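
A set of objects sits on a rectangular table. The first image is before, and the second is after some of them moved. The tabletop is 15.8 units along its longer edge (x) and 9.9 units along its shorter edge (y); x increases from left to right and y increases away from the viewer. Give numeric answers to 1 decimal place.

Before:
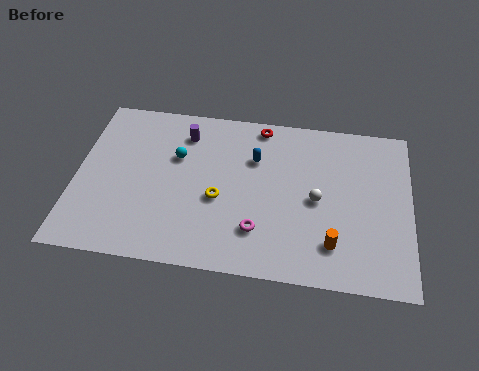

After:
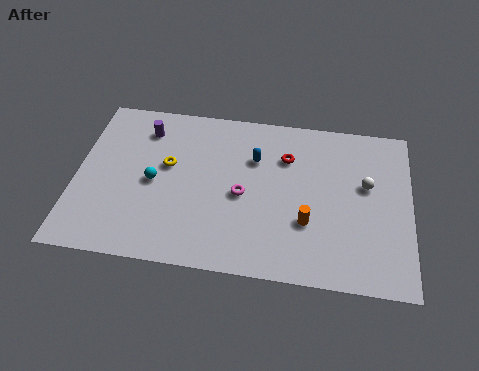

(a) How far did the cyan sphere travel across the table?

2.0

The cyan sphere moved from about (4.7, 6.4) to (3.7, 4.7), a distance of √(1.0² + 1.7²) ≈ 2.0.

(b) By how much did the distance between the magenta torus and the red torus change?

-3.1

The distance was about 6.4 in the first image and 3.3 in the second, so they moved 3.1 units closer together.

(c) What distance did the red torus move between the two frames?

2.2

The red torus was near (8.6, 8.9) before and (9.9, 7.1) after, so it travelled √(1.3² + 1.8²) ≈ 2.2 units.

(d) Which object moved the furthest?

the yellow torus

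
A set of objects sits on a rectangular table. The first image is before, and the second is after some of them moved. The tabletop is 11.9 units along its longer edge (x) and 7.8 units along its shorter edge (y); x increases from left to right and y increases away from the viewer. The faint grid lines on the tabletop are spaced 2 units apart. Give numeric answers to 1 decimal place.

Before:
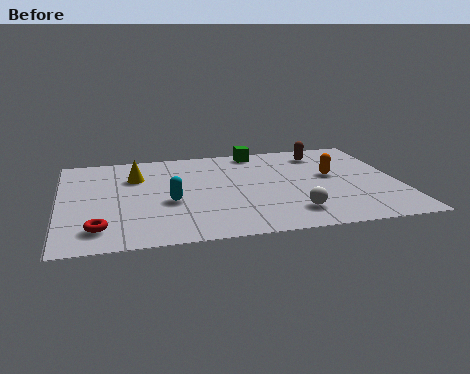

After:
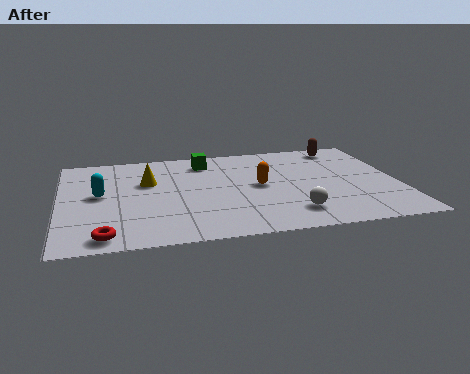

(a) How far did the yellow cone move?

0.6

From (2.7, 5.5) to (3.1, 5.0), the yellow cone covered √(0.4² + 0.5²) ≈ 0.6 units.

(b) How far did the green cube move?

2.0

From (7.1, 7.0) to (5.2, 6.4), the green cube covered √(1.9² + 0.6²) ≈ 2.0 units.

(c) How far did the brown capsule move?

0.9

The brown capsule moved from about (9.4, 6.4) to (10.2, 6.8), a distance of √(0.8² + 0.4²) ≈ 0.9.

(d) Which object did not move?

the white sphere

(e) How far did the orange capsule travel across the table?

2.6

From (9.6, 4.4) to (7.0, 4.0), the orange capsule covered √(2.6² + 0.4²) ≈ 2.6 units.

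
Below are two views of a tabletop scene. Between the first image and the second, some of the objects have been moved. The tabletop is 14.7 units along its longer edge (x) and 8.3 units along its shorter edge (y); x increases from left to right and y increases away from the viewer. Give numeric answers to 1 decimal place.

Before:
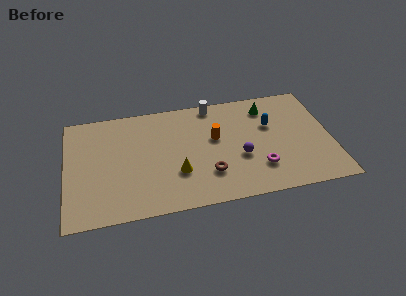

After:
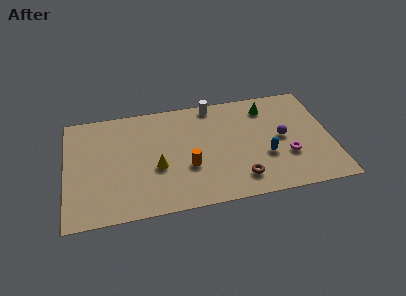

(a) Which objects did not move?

the green cone and the white cylinder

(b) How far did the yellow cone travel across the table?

1.3

From (6.1, 2.7) to (5.0, 3.3), the yellow cone covered √(1.1² + 0.6²) ≈ 1.3 units.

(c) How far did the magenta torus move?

1.7

The magenta torus was near (10.6, 2.2) before and (12.2, 2.8) after, so it travelled √(1.6² + 0.6²) ≈ 1.7 units.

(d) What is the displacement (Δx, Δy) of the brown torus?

(1.7, -0.7)

The brown torus was at about (7.8, 2.3) and moved to about (9.5, 1.6).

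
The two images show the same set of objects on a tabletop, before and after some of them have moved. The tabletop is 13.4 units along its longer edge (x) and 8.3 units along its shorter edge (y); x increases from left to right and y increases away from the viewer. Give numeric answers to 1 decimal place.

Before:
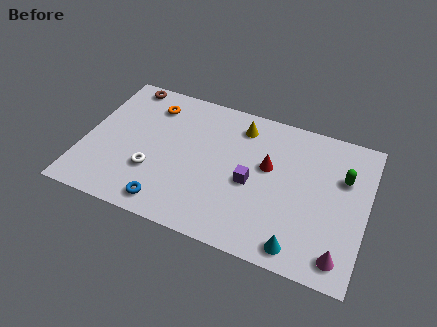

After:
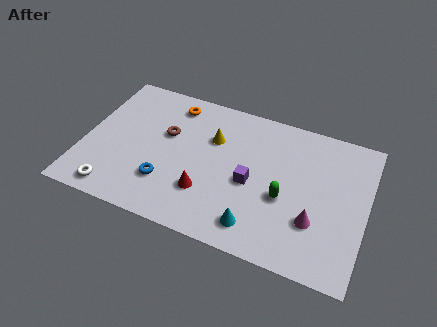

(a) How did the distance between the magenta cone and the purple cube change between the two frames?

-1.8

Before: roughly 5.1 units apart; after: 3.3. That's 1.8 units closer together.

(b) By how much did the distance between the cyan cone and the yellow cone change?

-1.8

The distance was about 6.7 in the first image and 4.9 in the second, so they moved 1.8 units closer together.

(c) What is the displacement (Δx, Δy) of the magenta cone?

(-1.3, 1.4)

The magenta cone was at about (12.4, 1.2) and moved to about (11.1, 2.6).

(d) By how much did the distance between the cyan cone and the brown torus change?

-5.1

They were about 11.1 units apart before and 6.0 after — 5.1 units closer together.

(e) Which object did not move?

the purple cube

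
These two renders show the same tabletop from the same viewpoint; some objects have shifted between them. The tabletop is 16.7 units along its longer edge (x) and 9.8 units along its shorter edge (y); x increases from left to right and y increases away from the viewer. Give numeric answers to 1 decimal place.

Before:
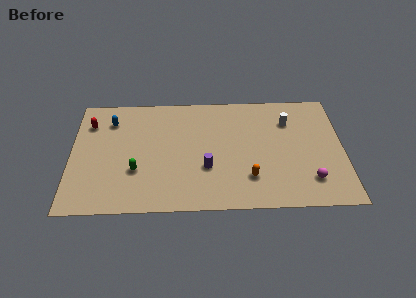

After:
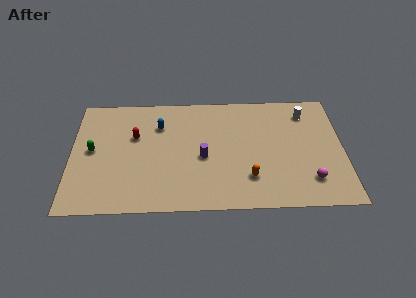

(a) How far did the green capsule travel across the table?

3.2

The green capsule moved from about (4.0, 3.3) to (1.3, 5.1), a distance of √(2.7² + 1.8²) ≈ 3.2.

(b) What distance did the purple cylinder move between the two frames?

0.9

The purple cylinder was near (8.3, 3.4) before and (8.1, 4.3) after, so it travelled √(0.2² + 0.9²) ≈ 0.9 units.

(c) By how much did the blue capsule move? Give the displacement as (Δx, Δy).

(3.0, -0.5)

From the two frames, the blue capsule sits at roughly (2.4, 7.6) before and (5.4, 7.1) after.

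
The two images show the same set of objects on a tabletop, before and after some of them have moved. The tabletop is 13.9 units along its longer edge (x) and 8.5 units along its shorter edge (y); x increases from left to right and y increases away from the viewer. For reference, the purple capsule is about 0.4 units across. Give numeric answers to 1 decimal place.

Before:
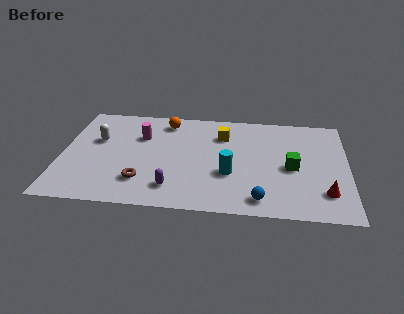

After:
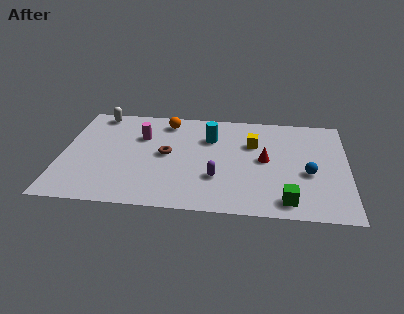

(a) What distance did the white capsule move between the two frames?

2.3

From (1.7, 5.3) to (1.6, 7.6), the white capsule covered √(0.1² + 2.3²) ≈ 2.3 units.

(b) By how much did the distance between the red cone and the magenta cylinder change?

-3.5

The distance was about 9.8 in the first image and 6.3 in the second, so they moved 3.5 units closer together.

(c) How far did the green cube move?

2.7

From (11.2, 3.9) to (11.0, 1.2), the green cube covered √(0.2² + 2.7²) ≈ 2.7 units.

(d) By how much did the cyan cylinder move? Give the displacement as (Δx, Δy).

(-1.0, 2.9)

From the two frames, the cyan cylinder sits at roughly (8.2, 3.1) before and (7.2, 6.0) after.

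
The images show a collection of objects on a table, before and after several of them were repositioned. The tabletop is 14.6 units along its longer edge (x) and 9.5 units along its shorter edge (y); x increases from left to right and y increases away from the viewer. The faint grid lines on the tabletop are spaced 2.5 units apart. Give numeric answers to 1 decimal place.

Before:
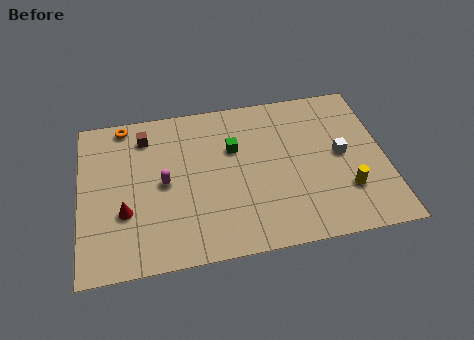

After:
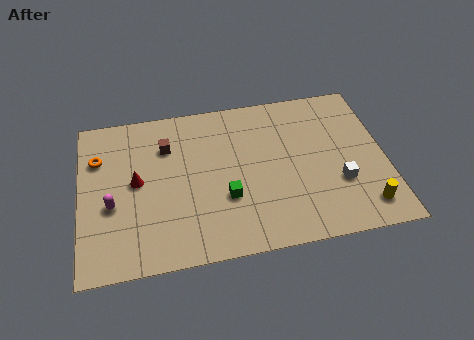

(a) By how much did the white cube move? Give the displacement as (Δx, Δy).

(-0.2, -1.7)

The white cube started near (12.5, 4.9) and ended near (12.3, 3.2).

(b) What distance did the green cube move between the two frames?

2.9

The green cube moved from about (7.4, 6.2) to (6.9, 3.3), a distance of √(0.5² + 2.9²) ≈ 2.9.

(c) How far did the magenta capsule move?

2.7

The magenta capsule was near (4.0, 4.7) before and (1.5, 3.8) after, so it travelled √(2.5² + 0.9²) ≈ 2.7 units.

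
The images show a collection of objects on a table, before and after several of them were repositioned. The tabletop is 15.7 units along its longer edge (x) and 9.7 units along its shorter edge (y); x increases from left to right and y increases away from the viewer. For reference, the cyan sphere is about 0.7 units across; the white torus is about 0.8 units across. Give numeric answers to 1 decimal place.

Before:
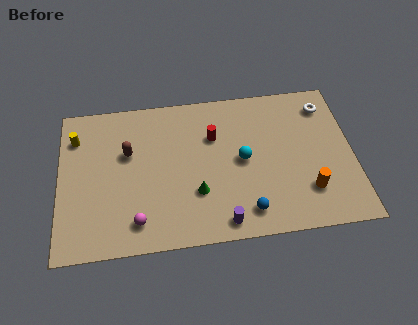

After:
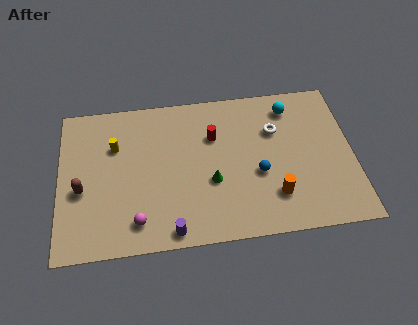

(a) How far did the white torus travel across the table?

3.1

From (14.4, 7.9) to (11.6, 6.6), the white torus covered √(2.8² + 1.3²) ≈ 3.1 units.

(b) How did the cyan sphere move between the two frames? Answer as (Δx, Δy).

(2.7, 3.1)

The cyan sphere started near (9.8, 4.9) and ended near (12.5, 8.0).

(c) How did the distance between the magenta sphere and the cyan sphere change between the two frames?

+4.0

They were about 6.5 units apart before and 10.5 after — 4.0 units further apart.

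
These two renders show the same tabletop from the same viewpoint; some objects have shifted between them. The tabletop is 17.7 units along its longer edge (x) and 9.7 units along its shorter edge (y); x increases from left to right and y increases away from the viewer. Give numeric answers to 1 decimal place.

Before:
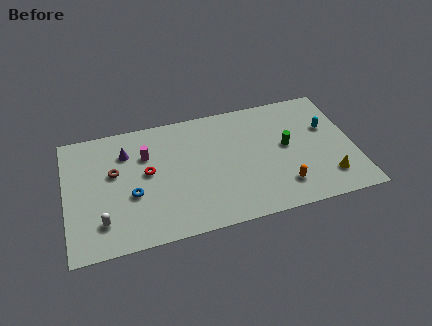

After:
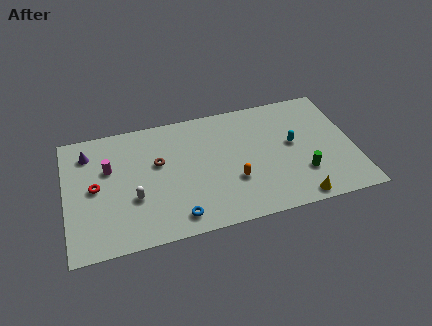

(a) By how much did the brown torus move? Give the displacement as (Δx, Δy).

(2.7, 0.1)

The brown torus was at about (3.0, 5.8) and moved to about (5.7, 5.9).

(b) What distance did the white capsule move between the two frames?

2.4

The white capsule was near (2.1, 2.2) before and (4.1, 3.5) after, so it travelled √(2.0² + 1.3²) ≈ 2.4 units.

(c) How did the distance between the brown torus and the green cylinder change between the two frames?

-1.4

The distance was about 10.6 in the first image and 9.2 in the second, so they moved 1.4 units closer together.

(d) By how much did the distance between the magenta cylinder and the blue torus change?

+3.1

They were about 3.1 units apart before and 6.2 after — 3.1 units further apart.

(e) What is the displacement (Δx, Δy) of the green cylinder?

(0.8, -2.4)

From the two frames, the green cylinder sits at roughly (13.6, 5.2) before and (14.4, 2.8) after.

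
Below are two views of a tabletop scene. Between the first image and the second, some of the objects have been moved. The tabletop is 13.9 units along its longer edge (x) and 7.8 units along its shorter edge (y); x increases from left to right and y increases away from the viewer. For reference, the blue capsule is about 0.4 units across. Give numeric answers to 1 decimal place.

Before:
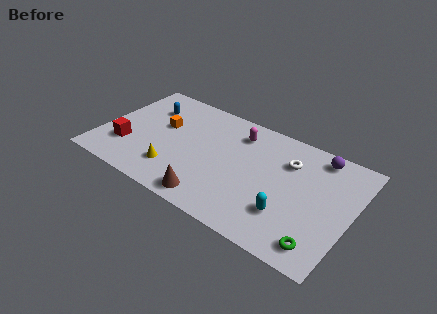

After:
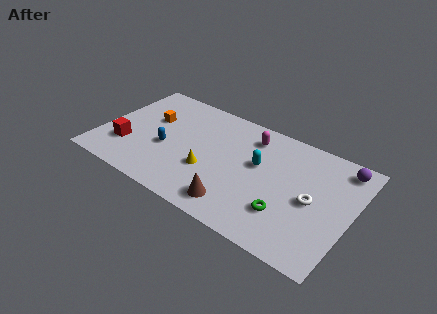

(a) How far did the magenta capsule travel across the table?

0.7

The magenta capsule moved from about (7.3, 6.2) to (8.0, 6.3), a distance of √(0.7² + 0.1²) ≈ 0.7.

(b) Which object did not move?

the red cube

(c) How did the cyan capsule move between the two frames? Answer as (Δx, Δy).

(-2.0, 2.4)

From the two frames, the cyan capsule sits at roughly (10.7, 2.2) before and (8.7, 4.6) after.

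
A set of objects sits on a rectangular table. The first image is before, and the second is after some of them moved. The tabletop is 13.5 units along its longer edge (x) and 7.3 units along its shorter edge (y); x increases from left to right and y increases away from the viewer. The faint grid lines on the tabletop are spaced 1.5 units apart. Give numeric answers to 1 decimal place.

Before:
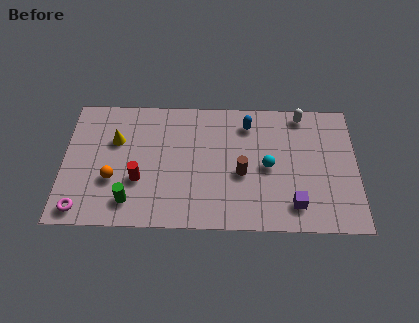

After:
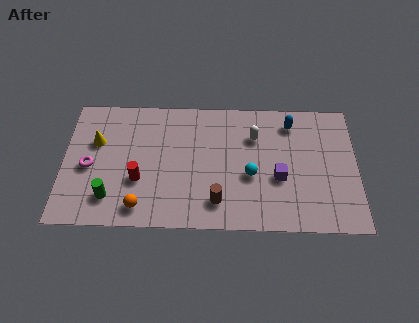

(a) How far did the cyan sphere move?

0.9

From (9.4, 3.5) to (8.6, 3.0), the cyan sphere covered √(0.8² + 0.5²) ≈ 0.9 units.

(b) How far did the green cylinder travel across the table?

0.9

The green cylinder moved from about (3.1, 1.4) to (2.2, 1.6), a distance of √(0.9² + 0.2²) ≈ 0.9.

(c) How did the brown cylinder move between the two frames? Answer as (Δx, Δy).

(-1.1, -1.6)

From the two frames, the brown cylinder sits at roughly (8.2, 3.1) before and (7.1, 1.5) after.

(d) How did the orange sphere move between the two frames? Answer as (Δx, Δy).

(1.3, -1.5)

The orange sphere started near (2.3, 2.6) and ended near (3.6, 1.1).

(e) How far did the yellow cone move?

0.9

From (2.4, 4.8) to (1.5, 4.7), the yellow cone covered √(0.9² + 0.1²) ≈ 0.9 units.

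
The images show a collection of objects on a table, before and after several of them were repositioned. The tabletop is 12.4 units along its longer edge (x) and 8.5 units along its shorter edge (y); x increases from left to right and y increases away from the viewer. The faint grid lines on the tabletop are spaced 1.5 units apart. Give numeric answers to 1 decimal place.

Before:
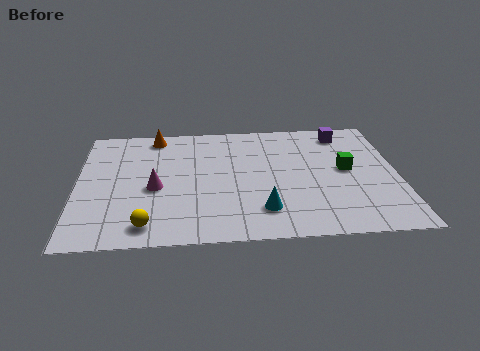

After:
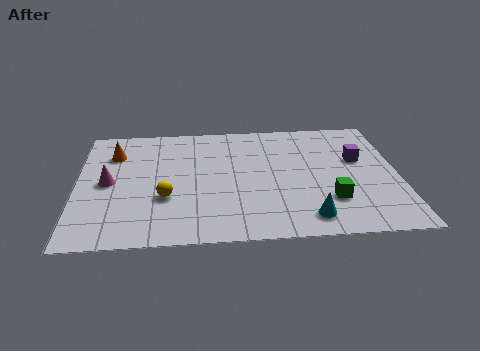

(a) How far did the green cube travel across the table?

2.2

From (10.4, 4.5) to (9.7, 2.4), the green cube covered √(0.7² + 2.1²) ≈ 2.2 units.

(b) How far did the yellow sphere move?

1.9

From (2.7, 1.2) to (3.4, 3.0), the yellow sphere covered √(0.7² + 1.8²) ≈ 1.9 units.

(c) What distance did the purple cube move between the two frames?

2.1

The purple cube moved from about (10.4, 7.2) to (10.9, 5.2), a distance of √(0.5² + 2.0²) ≈ 2.1.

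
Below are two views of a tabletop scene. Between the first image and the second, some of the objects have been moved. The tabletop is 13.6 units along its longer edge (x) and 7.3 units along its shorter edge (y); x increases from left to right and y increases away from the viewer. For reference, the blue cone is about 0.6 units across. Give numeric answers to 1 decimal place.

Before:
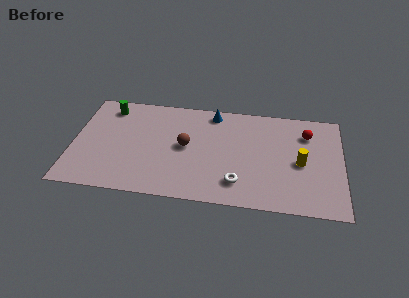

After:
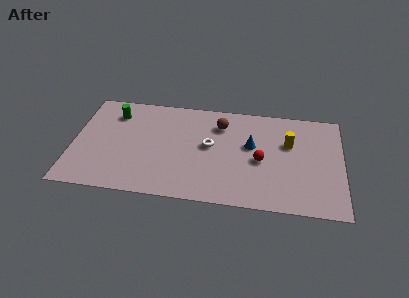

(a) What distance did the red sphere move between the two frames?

3.2

From (11.8, 5.5) to (9.5, 3.3), the red sphere covered √(2.3² + 2.2²) ≈ 3.2 units.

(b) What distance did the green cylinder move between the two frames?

0.5

From (1.7, 6.1) to (2.0, 5.7), the green cylinder covered √(0.3² + 0.4²) ≈ 0.5 units.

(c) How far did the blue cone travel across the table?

2.9

The blue cone moved from about (7.0, 6.4) to (9.0, 4.3), a distance of √(2.0² + 2.1²) ≈ 2.9.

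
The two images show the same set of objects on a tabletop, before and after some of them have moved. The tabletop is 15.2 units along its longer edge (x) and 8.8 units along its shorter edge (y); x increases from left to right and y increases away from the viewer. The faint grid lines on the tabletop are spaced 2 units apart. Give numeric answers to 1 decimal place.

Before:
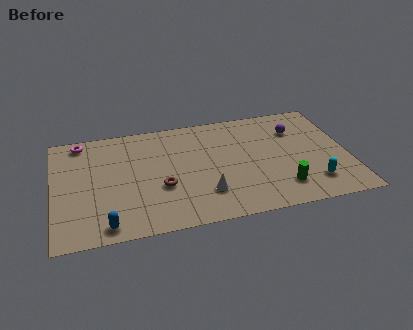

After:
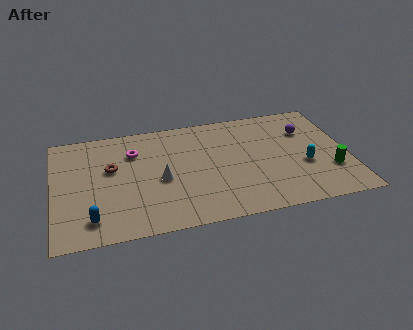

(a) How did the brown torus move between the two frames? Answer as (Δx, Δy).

(-2.5, 2.0)

The brown torus started near (5.5, 3.3) and ended near (3.0, 5.3).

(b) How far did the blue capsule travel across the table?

0.9

From (2.6, 1.0) to (1.9, 1.6), the blue capsule covered √(0.7² + 0.6²) ≈ 0.9 units.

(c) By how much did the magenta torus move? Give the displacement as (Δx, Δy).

(2.7, -1.4)

From the two frames, the magenta torus sits at roughly (1.5, 7.8) before and (4.2, 6.4) after.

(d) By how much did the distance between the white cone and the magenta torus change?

-5.5

Before: roughly 8.3 units apart; after: 2.8. That's 5.5 units closer together.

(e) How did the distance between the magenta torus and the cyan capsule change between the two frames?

-3.9

They were about 13.1 units apart before and 9.2 after — 3.9 units closer together.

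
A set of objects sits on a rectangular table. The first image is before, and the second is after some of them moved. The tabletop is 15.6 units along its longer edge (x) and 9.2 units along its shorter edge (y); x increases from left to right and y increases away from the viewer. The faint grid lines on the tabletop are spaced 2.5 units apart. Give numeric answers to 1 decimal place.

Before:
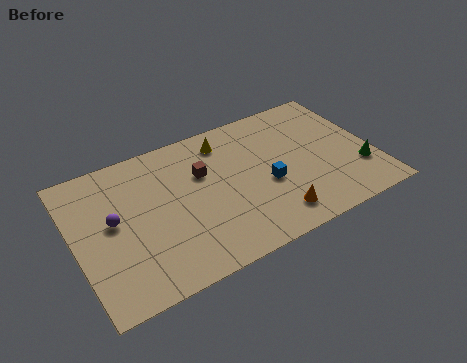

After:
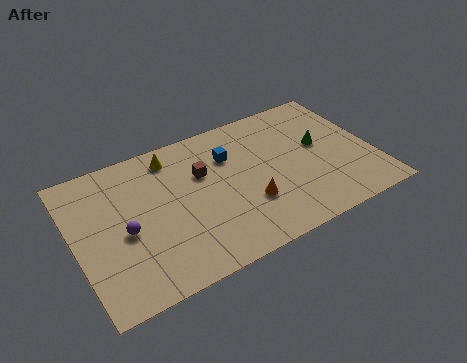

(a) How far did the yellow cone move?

2.8

The yellow cone was near (8.2, 7.6) before and (5.4, 7.8) after, so it travelled √(2.8² + 0.2²) ≈ 2.8 units.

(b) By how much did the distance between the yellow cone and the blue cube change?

-1.0

Before: roughly 4.2 units apart; after: 3.2. That's 1.0 units closer together.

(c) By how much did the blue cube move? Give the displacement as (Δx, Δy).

(-1.6, 2.7)

The blue cube was at about (9.9, 3.8) and moved to about (8.3, 6.5).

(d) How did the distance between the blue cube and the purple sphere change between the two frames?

-1.7

They were about 8.0 units apart before and 6.3 after — 1.7 units closer together.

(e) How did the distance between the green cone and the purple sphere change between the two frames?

-2.3

Before: roughly 12.9 units apart; after: 10.6. That's 2.3 units closer together.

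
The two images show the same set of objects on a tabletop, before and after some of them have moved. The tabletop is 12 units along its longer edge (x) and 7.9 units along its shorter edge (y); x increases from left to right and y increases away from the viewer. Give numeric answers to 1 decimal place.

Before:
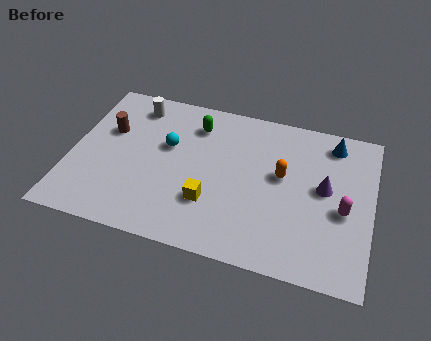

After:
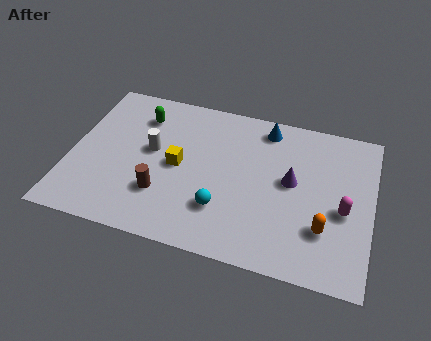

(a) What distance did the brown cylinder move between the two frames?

3.6

The brown cylinder moved from about (1.4, 5.0) to (3.8, 2.3), a distance of √(2.4² + 2.7²) ≈ 3.6.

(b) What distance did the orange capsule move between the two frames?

2.8

From (8.4, 4.5) to (10.2, 2.3), the orange capsule covered √(1.8² + 2.2²) ≈ 2.8 units.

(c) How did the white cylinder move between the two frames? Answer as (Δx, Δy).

(0.9, -2.2)

From the two frames, the white cylinder sits at roughly (2.3, 6.6) before and (3.2, 4.4) after.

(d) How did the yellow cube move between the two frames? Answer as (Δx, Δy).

(-1.4, 1.5)

From the two frames, the yellow cube sits at roughly (5.7, 2.4) before and (4.3, 3.9) after.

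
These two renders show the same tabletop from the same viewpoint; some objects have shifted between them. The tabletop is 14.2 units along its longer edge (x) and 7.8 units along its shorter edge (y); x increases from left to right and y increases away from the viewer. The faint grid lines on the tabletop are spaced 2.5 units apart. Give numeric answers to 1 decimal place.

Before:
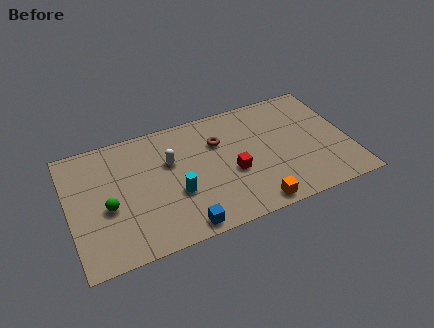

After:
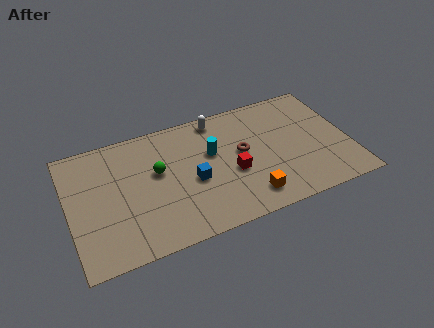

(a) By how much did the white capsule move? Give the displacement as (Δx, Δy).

(2.6, 1.9)

The white capsule started near (5.2, 5.0) and ended near (7.8, 6.9).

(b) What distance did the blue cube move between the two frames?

2.7

The blue cube moved from about (5.4, 0.8) to (6.2, 3.4), a distance of √(0.8² + 2.6²) ≈ 2.7.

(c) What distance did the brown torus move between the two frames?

1.6

From (7.7, 5.4) to (8.8, 4.3), the brown torus covered √(1.1² + 1.1²) ≈ 1.6 units.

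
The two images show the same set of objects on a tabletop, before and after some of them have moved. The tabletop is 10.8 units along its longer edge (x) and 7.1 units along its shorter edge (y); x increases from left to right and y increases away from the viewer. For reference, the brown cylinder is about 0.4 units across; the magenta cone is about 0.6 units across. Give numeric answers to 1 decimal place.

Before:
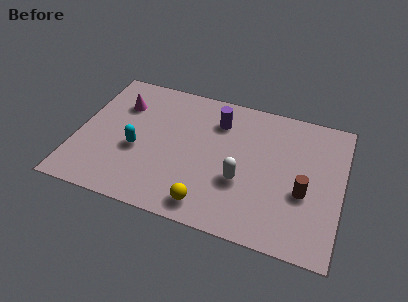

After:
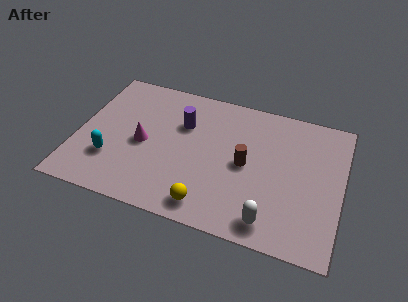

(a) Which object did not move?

the yellow sphere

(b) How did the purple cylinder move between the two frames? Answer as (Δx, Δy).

(-1.4, -0.6)

The purple cylinder was at about (5.6, 5.4) and moved to about (4.2, 4.8).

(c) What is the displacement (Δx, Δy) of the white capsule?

(1.3, -1.6)

From the two frames, the white capsule sits at roughly (6.8, 2.6) before and (8.1, 1.0) after.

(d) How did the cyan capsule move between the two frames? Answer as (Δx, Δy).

(-1.0, -0.8)

From the two frames, the cyan capsule sits at roughly (2.5, 2.9) before and (1.5, 2.1) after.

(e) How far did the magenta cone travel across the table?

2.1

From (1.6, 5.1) to (2.7, 3.3), the magenta cone covered √(1.1² + 1.8²) ≈ 2.1 units.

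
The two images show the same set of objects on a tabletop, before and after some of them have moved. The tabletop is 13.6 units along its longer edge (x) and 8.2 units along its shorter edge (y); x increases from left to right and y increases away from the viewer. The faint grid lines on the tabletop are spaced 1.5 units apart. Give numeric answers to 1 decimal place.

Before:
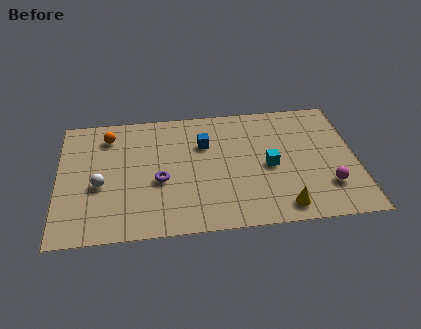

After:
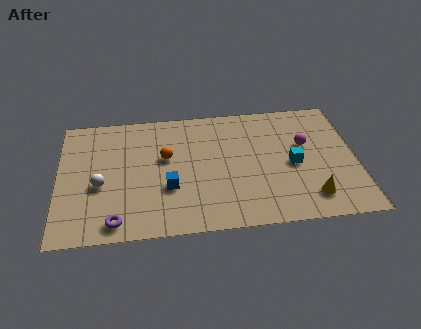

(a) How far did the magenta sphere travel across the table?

2.9

The magenta sphere was near (12.2, 2.2) before and (11.3, 5.0) after, so it travelled √(0.9² + 2.8²) ≈ 2.9 units.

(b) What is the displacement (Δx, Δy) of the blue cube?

(-1.7, -2.7)

From the two frames, the blue cube sits at roughly (6.7, 5.6) before and (5.0, 2.9) after.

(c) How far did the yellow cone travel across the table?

1.4

From (10.1, 1.1) to (11.4, 1.6), the yellow cone covered √(1.3² + 0.5²) ≈ 1.4 units.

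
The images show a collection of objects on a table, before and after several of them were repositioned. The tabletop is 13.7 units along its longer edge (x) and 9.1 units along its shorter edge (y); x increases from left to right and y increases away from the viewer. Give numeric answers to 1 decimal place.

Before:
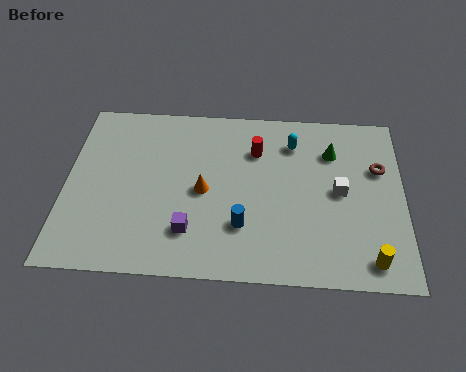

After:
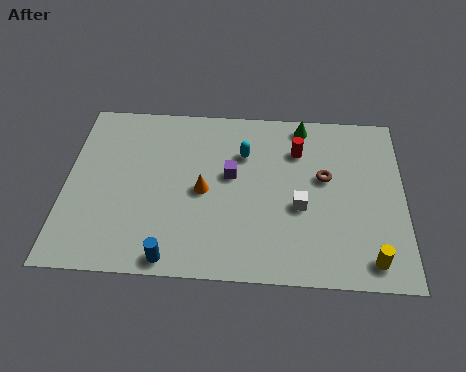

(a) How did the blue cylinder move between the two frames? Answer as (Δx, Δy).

(-2.8, -1.8)

The blue cylinder was at about (7.2, 2.6) and moved to about (4.4, 0.8).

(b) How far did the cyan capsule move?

2.1

The cyan capsule was near (9.2, 7.1) before and (7.2, 6.4) after, so it travelled √(2.0² + 0.7²) ≈ 2.1 units.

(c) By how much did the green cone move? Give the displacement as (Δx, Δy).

(-1.2, 1.4)

From the two frames, the green cone sits at roughly (10.8, 6.7) before and (9.6, 8.1) after.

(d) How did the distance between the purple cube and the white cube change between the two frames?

-3.3

The distance was about 6.5 in the first image and 3.2 in the second, so they moved 3.3 units closer together.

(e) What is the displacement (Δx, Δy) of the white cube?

(-1.6, -0.9)

The white cube was at about (11.1, 4.6) and moved to about (9.5, 3.7).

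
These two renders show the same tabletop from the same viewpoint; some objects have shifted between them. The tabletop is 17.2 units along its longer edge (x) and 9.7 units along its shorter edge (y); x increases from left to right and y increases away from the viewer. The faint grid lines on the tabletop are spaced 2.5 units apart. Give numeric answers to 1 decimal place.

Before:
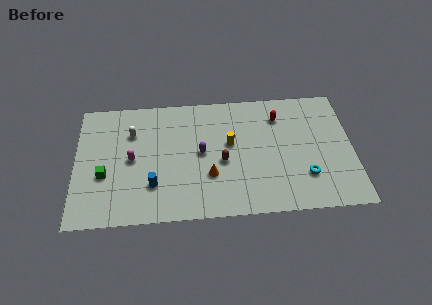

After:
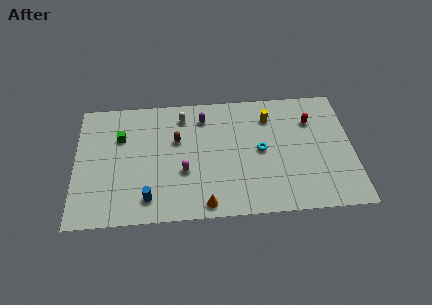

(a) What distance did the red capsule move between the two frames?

2.1

The red capsule was near (12.7, 7.5) before and (14.7, 7.0) after, so it travelled √(2.0² + 0.5²) ≈ 2.1 units.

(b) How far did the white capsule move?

3.4

The white capsule was near (3.5, 6.9) before and (6.7, 8.0) after, so it travelled √(3.2² + 1.1²) ≈ 3.4 units.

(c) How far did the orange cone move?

2.2

The orange cone was near (8.3, 3.2) before and (8.0, 1.0) after, so it travelled √(0.3² + 2.2²) ≈ 2.2 units.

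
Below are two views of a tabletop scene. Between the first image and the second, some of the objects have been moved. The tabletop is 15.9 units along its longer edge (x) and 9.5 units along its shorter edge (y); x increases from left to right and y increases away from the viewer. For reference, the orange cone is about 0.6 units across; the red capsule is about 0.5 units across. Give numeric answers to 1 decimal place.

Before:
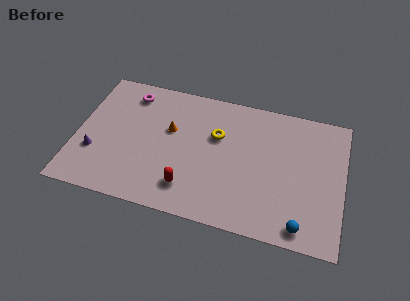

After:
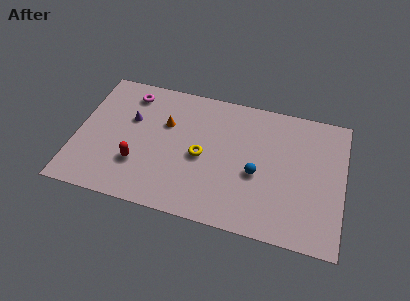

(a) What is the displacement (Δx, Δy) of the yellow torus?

(-0.8, -1.7)

The yellow torus started near (8.3, 6.1) and ended near (7.5, 4.4).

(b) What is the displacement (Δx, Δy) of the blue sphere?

(-2.8, 2.9)

The blue sphere was at about (13.6, 1.1) and moved to about (10.8, 4.0).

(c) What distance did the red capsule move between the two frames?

3.2

The red capsule moved from about (6.9, 2.0) to (3.8, 2.9), a distance of √(3.1² + 0.9²) ≈ 3.2.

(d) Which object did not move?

the magenta torus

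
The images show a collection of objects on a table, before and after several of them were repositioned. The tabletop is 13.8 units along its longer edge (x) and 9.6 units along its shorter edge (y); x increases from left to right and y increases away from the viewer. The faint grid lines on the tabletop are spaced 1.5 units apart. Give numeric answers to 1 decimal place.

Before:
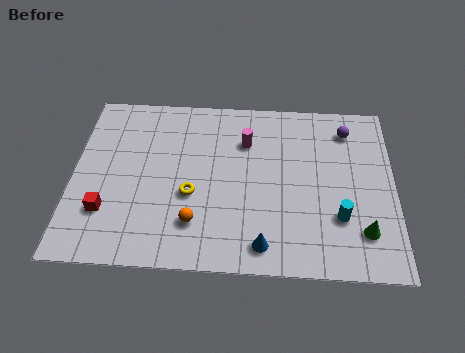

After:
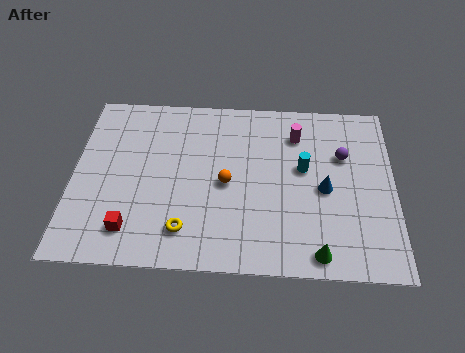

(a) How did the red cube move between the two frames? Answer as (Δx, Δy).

(1.1, -0.9)

The red cube started near (1.5, 2.7) and ended near (2.6, 1.8).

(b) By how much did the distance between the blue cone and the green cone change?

-0.9

They were about 4.3 units apart before and 3.4 after — 0.9 units closer together.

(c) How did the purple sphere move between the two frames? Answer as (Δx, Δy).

(-0.2, -1.5)

The purple sphere started near (11.8, 7.8) and ended near (11.6, 6.3).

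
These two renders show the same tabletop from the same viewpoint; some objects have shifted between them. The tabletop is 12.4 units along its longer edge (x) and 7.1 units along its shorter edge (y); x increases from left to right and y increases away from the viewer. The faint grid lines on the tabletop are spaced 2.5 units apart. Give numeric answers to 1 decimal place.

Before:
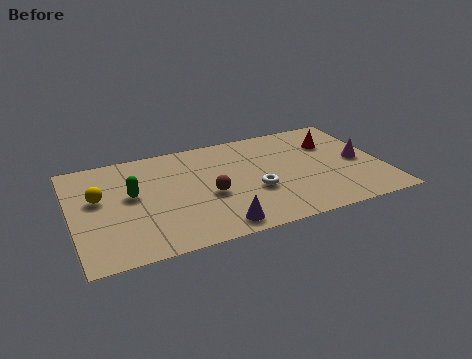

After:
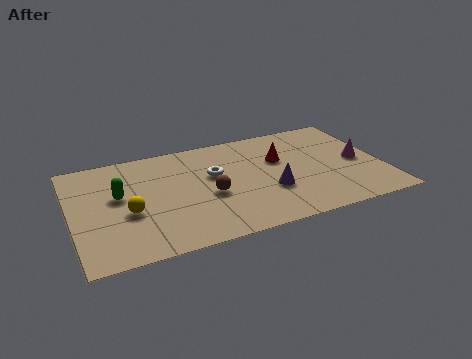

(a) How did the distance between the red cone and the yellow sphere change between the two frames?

-3.1

Before: roughly 9.5 units apart; after: 6.4. That's 3.1 units closer together.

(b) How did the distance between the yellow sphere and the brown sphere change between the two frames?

-1.3

Before: roughly 4.5 units apart; after: 3.2. That's 1.3 units closer together.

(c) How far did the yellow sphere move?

1.7

The yellow sphere was near (1.1, 4.2) before and (2.2, 2.9) after, so it travelled √(1.1² + 1.3²) ≈ 1.7 units.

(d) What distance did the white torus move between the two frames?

2.2

From (7.2, 2.7) to (5.7, 4.3), the white torus covered √(1.5² + 1.6²) ≈ 2.2 units.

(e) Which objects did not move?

the brown sphere and the magenta cone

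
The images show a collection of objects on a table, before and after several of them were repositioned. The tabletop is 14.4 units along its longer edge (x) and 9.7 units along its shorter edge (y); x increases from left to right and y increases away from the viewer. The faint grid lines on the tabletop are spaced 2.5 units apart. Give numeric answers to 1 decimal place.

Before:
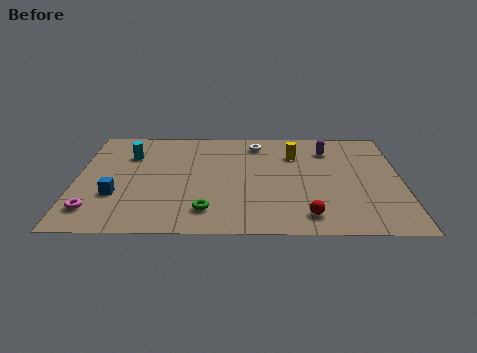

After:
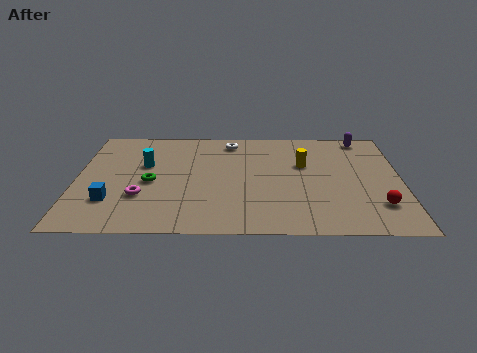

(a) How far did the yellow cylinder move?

1.0

From (9.7, 7.0) to (10.1, 6.1), the yellow cylinder covered √(0.4² + 0.9²) ≈ 1.0 units.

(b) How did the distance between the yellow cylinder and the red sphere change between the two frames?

-0.6

The distance was about 5.5 in the first image and 4.9 in the second, so they moved 0.6 units closer together.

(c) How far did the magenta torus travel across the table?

2.3

From (0.9, 1.9) to (2.9, 3.1), the magenta torus covered √(2.0² + 1.2²) ≈ 2.3 units.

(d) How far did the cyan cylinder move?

1.1

The cyan cylinder was near (2.3, 6.9) before and (3.0, 6.0) after, so it travelled √(0.7² + 0.9²) ≈ 1.1 units.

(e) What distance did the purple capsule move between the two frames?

2.0

The purple capsule was near (11.2, 7.5) before and (12.8, 8.7) after, so it travelled √(1.6² + 1.2²) ≈ 2.0 units.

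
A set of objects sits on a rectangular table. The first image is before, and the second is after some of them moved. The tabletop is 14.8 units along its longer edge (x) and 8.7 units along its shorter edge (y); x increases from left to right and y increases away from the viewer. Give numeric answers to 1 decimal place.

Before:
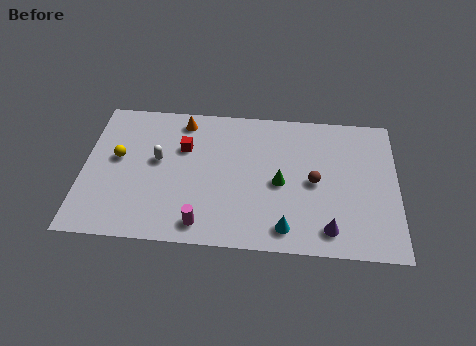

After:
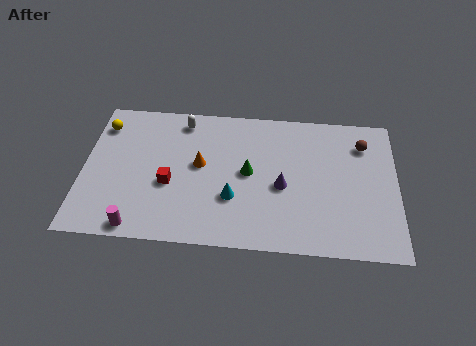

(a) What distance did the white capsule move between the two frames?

2.8

From (3.5, 4.9) to (4.6, 7.5), the white capsule covered √(1.1² + 2.6²) ≈ 2.8 units.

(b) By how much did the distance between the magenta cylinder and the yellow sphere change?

+0.9

Before: roughly 5.5 units apart; after: 6.4. That's 0.9 units further apart.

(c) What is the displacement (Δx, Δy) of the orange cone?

(0.9, -2.7)

From the two frames, the orange cone sits at roughly (4.6, 7.5) before and (5.5, 4.8) after.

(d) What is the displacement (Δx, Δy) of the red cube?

(-0.6, -2.3)

From the two frames, the red cube sits at roughly (4.7, 5.8) before and (4.1, 3.5) after.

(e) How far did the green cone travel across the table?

1.6

The green cone was near (9.3, 4.0) before and (7.8, 4.5) after, so it travelled √(1.5² + 0.5²) ≈ 1.6 units.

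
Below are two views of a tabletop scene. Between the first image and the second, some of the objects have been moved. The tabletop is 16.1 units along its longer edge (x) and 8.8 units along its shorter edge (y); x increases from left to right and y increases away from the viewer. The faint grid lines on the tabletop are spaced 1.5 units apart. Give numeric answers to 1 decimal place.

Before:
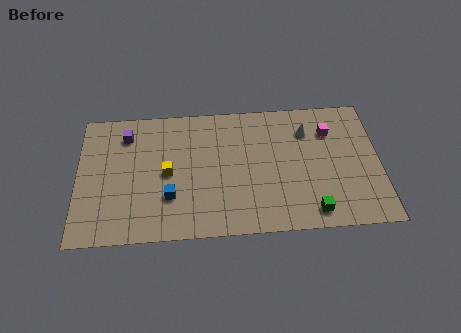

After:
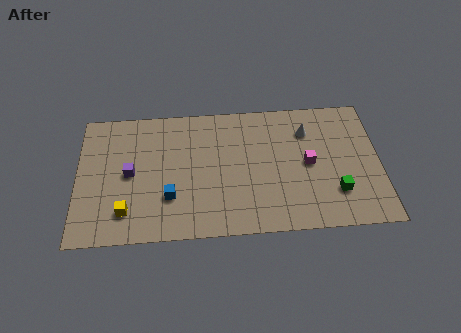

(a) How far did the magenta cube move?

2.4

From (13.5, 6.5) to (12.3, 4.4), the magenta cube covered √(1.2² + 2.1²) ≈ 2.4 units.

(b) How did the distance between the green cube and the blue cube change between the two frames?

+1.2

The distance was about 7.6 in the first image and 8.8 in the second, so they moved 1.2 units further apart.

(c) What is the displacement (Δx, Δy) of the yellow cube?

(-2.2, -2.4)

From the two frames, the yellow cube sits at roughly (4.8, 4.3) before and (2.6, 1.9) after.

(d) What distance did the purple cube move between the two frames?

2.6

The purple cube moved from about (2.6, 7.0) to (2.8, 4.4), a distance of √(0.2² + 2.6²) ≈ 2.6.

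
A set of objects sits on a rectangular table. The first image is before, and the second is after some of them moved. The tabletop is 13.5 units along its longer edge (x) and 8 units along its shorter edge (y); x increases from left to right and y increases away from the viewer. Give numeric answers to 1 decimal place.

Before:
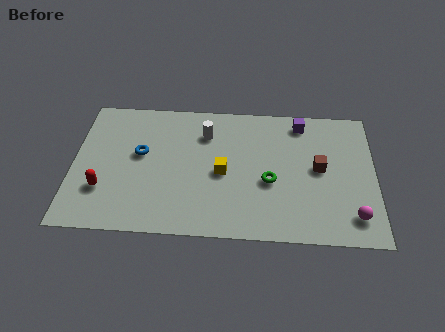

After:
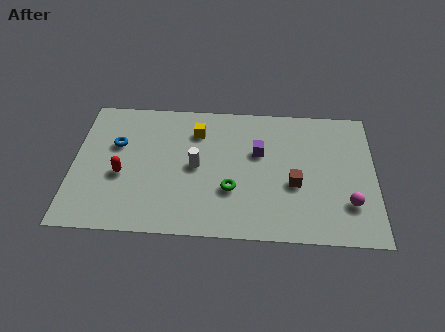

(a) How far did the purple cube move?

2.7

The purple cube moved from about (10.2, 6.9) to (8.3, 5.0), a distance of √(1.9² + 1.9²) ≈ 2.7.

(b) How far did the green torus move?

1.8

From (8.8, 3.3) to (7.1, 2.7), the green torus covered √(1.7² + 0.6²) ≈ 1.8 units.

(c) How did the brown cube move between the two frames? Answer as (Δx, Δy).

(-1.1, -1.0)

The brown cube was at about (11.0, 4.2) and moved to about (9.9, 3.2).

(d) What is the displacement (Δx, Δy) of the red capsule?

(0.8, 0.9)

From the two frames, the red capsule sits at roughly (1.4, 2.4) before and (2.2, 3.3) after.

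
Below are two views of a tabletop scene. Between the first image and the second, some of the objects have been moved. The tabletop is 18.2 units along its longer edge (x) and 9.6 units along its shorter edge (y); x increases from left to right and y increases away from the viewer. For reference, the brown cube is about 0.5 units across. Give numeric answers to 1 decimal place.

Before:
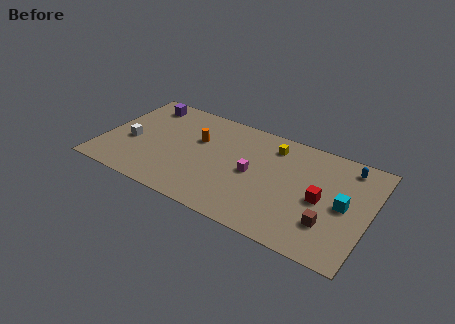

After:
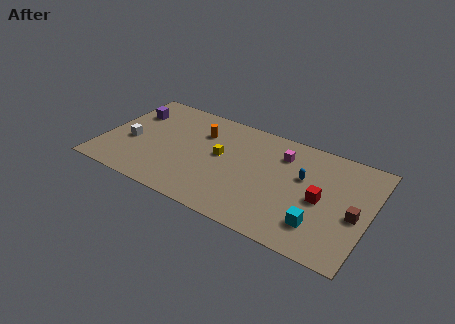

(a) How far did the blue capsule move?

3.6

The blue capsule was near (16.4, 8.2) before and (13.6, 5.9) after, so it travelled √(2.8² + 2.3²) ≈ 3.6 units.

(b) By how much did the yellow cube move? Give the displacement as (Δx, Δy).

(-3.3, -2.5)

The yellow cube started near (11.3, 7.8) and ended near (8.0, 5.3).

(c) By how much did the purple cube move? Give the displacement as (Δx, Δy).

(-0.7, -1.2)

The purple cube was at about (2.2, 8.1) and moved to about (1.5, 6.9).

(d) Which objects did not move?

the red cube and the white cube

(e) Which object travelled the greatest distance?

the yellow cube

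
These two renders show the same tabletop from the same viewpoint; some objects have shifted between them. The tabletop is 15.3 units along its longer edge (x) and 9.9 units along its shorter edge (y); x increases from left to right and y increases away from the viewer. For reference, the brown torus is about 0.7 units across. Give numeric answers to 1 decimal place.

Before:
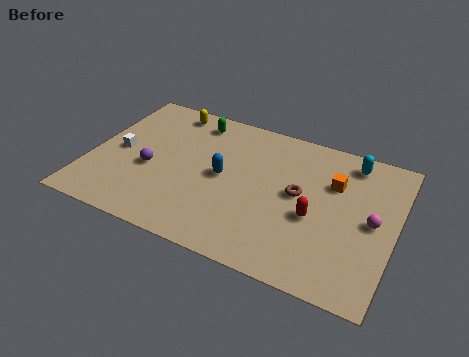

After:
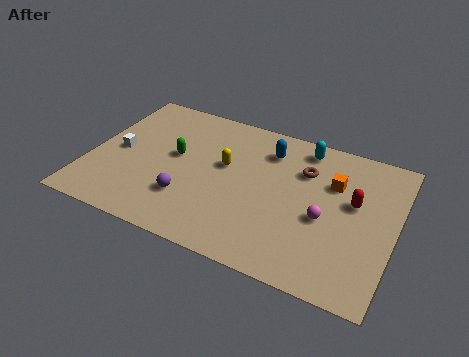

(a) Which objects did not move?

the orange cube and the white cube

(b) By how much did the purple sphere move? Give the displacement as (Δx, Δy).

(2.1, -1.3)

From the two frames, the purple sphere sits at roughly (3.1, 4.1) before and (5.2, 2.8) after.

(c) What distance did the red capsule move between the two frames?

2.5

From (11.4, 4.1) to (13.2, 5.8), the red capsule covered √(1.8² + 1.7²) ≈ 2.5 units.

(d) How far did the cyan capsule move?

2.4

The cyan capsule moved from about (12.8, 8.5) to (10.4, 8.6), a distance of √(2.4² + 0.1²) ≈ 2.4.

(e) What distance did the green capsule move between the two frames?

3.0

The green capsule moved from about (4.8, 8.4) to (4.2, 5.5), a distance of √(0.6² + 2.9²) ≈ 3.0.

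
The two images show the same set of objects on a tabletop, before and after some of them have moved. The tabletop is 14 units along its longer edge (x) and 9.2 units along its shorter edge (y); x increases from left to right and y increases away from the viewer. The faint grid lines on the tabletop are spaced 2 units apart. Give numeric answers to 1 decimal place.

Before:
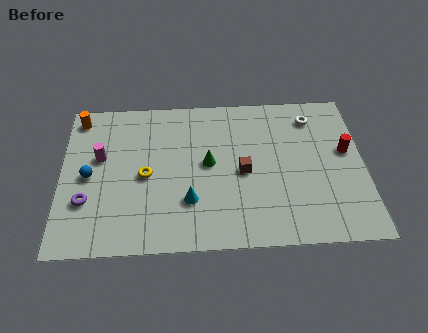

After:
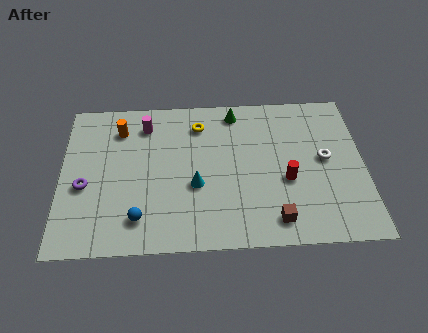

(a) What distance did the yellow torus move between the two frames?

3.9

From (3.9, 4.3) to (6.4, 7.3), the yellow torus covered √(2.5² + 3.0²) ≈ 3.9 units.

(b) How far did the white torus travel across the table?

2.6

The white torus moved from about (11.7, 7.5) to (12.2, 4.9), a distance of √(0.5² + 2.6²) ≈ 2.6.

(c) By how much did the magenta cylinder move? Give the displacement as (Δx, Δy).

(2.1, 1.9)

The magenta cylinder was at about (1.8, 5.5) and moved to about (3.9, 7.4).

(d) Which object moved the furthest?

the yellow torus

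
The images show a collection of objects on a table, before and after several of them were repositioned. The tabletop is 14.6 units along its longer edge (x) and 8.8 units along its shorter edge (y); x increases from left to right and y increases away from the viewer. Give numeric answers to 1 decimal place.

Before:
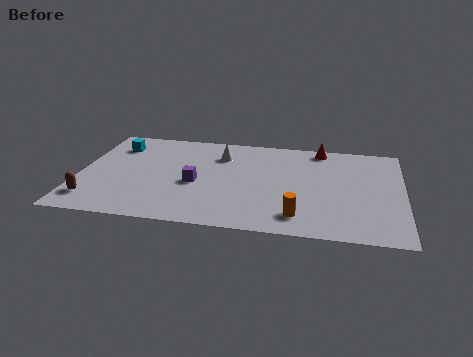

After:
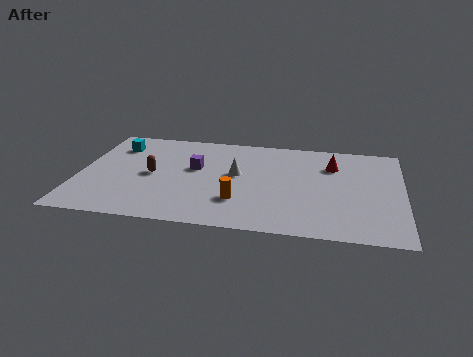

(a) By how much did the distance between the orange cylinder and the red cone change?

-0.7

The distance was about 6.4 in the first image and 5.7 in the second, so they moved 0.7 units closer together.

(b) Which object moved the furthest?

the brown capsule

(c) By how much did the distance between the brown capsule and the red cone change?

-3.4

Before: roughly 11.8 units apart; after: 8.4. That's 3.4 units closer together.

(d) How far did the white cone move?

1.9

The white cone was near (6.3, 6.6) before and (7.1, 4.9) after, so it travelled √(0.8² + 1.7²) ≈ 1.9 units.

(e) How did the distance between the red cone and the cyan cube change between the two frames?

+0.5

The distance was about 9.4 in the first image and 9.9 in the second, so they moved 0.5 units further apart.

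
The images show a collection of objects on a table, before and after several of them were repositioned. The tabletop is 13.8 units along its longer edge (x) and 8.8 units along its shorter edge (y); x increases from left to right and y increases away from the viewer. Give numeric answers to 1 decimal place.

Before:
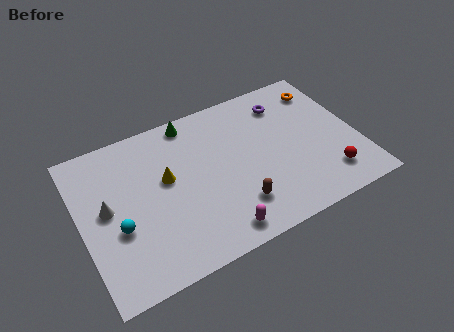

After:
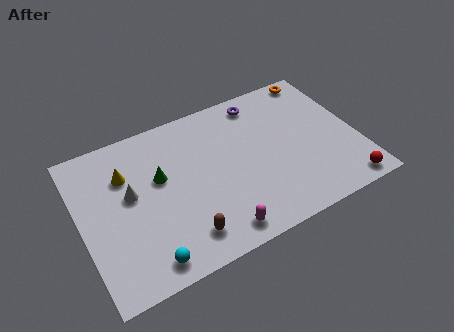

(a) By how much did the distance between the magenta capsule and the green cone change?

-2.0

They were about 6.8 units apart before and 4.8 after — 2.0 units closer together.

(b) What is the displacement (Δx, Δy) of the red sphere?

(0.7, -0.9)

The red sphere started near (12.0, 1.8) and ended near (12.7, 0.9).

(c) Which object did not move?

the magenta capsule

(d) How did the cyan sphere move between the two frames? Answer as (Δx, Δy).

(1.1, -2.3)

The cyan sphere was at about (1.7, 3.4) and moved to about (2.8, 1.1).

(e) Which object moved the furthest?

the green cone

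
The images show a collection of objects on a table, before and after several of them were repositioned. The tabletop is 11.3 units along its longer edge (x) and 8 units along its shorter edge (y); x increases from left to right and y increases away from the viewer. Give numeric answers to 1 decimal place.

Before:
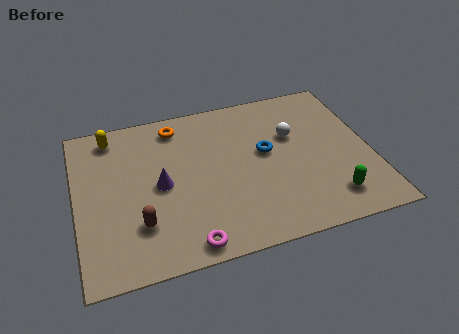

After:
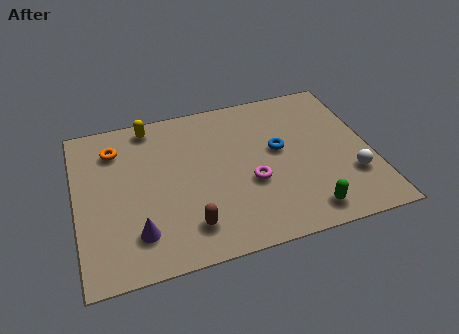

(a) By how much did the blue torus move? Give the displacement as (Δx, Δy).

(0.5, 0.0)

The blue torus was at about (7.3, 4.5) and moved to about (7.8, 4.5).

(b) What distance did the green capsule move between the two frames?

1.1

The green capsule moved from about (9.5, 1.5) to (8.5, 1.1), a distance of √(1.0² + 0.4²) ≈ 1.1.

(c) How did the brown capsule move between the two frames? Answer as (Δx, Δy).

(1.8, -0.6)

The brown capsule was at about (2.3, 2.2) and moved to about (4.1, 1.6).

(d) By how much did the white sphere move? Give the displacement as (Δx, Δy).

(2.0, -2.7)

From the two frames, the white sphere sits at roughly (8.4, 5.1) before and (10.4, 2.4) after.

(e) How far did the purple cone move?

2.3

From (3.2, 3.9) to (2.2, 1.8), the purple cone covered √(1.0² + 2.1²) ≈ 2.3 units.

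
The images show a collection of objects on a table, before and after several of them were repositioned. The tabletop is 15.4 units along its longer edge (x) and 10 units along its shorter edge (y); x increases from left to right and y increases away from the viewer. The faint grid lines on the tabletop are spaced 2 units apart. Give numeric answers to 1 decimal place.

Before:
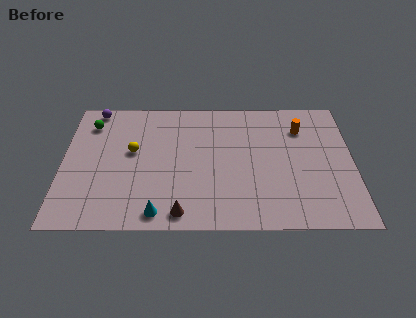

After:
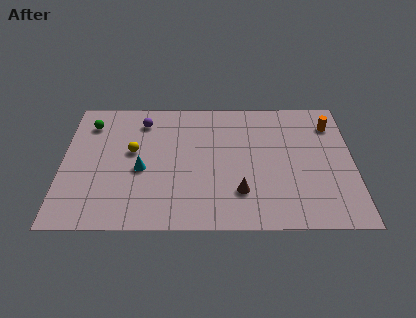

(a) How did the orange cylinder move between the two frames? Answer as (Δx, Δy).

(1.6, 0.3)

The orange cylinder was at about (12.7, 7.5) and moved to about (14.3, 7.8).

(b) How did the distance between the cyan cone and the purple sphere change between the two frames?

-4.9

The distance was about 8.7 in the first image and 3.8 in the second, so they moved 4.9 units closer together.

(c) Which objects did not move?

the yellow sphere and the green sphere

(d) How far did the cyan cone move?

3.3

The cyan cone moved from about (5.1, 1.1) to (4.2, 4.3), a distance of √(0.9² + 3.2²) ≈ 3.3.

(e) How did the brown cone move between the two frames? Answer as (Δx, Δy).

(3.1, 1.5)

The brown cone started near (6.3, 1.1) and ended near (9.4, 2.6).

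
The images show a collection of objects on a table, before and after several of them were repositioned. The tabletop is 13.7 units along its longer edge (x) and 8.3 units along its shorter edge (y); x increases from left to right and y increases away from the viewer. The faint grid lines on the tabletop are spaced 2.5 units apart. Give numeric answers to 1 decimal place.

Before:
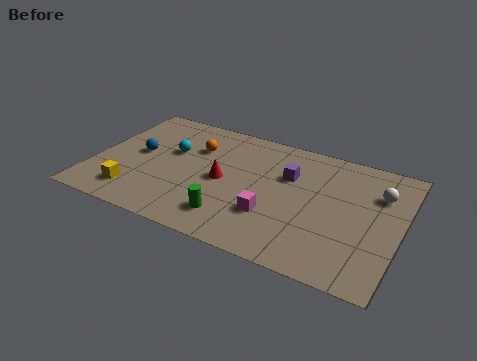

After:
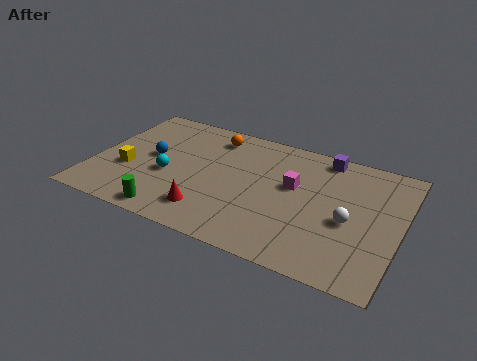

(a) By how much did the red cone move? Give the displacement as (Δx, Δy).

(-0.3, -2.3)

The red cone was at about (5.8, 4.0) and moved to about (5.5, 1.7).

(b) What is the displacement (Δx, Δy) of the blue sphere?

(0.6, 0.0)

From the two frames, the blue sphere sits at roughly (1.9, 4.4) before and (2.5, 4.4) after.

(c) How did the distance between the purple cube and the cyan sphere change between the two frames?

+2.4

Before: roughly 5.3 units apart; after: 7.7. That's 2.4 units further apart.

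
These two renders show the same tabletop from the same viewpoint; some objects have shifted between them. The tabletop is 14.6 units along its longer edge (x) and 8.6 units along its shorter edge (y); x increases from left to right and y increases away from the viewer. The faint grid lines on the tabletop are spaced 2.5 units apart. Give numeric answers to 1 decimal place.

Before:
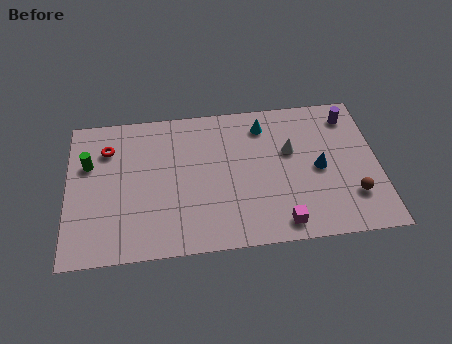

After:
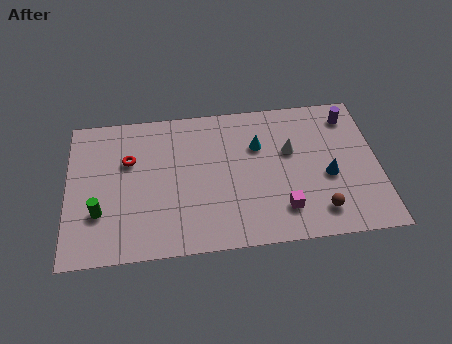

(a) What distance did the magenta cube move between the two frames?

0.8

From (9.9, 1.1) to (10.0, 1.9), the magenta cube covered √(0.1² + 0.8²) ≈ 0.8 units.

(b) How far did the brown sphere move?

1.7

From (13.3, 2.3) to (11.7, 1.6), the brown sphere covered √(1.6² + 0.7²) ≈ 1.7 units.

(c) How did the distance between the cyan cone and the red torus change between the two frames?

-1.3

Before: roughly 7.4 units apart; after: 6.1. That's 1.3 units closer together.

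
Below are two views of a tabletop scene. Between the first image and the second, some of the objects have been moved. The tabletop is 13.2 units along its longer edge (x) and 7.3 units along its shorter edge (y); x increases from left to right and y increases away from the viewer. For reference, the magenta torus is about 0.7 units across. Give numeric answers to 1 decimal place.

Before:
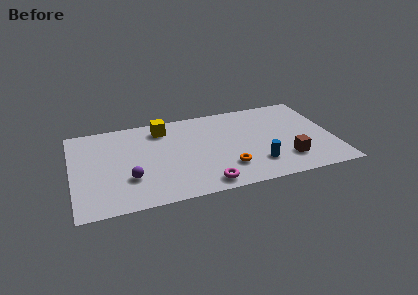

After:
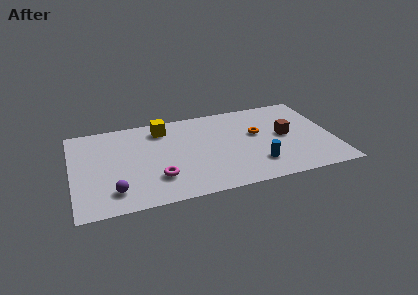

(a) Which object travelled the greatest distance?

the orange torus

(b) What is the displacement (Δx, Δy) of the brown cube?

(0.1, 2.0)

The brown cube was at about (10.7, 1.8) and moved to about (10.8, 3.8).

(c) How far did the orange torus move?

2.9

From (7.7, 1.9) to (9.4, 4.3), the orange torus covered √(1.7² + 2.4²) ≈ 2.9 units.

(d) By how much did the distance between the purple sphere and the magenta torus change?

-1.7

The distance was about 4.0 in the first image and 2.3 in the second, so they moved 1.7 units closer together.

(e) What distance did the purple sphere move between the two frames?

1.1

The purple sphere was near (2.8, 2.3) before and (2.0, 1.5) after, so it travelled √(0.8² + 0.8²) ≈ 1.1 units.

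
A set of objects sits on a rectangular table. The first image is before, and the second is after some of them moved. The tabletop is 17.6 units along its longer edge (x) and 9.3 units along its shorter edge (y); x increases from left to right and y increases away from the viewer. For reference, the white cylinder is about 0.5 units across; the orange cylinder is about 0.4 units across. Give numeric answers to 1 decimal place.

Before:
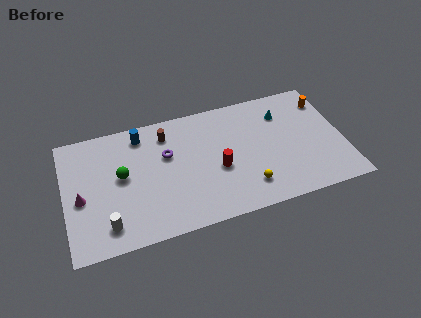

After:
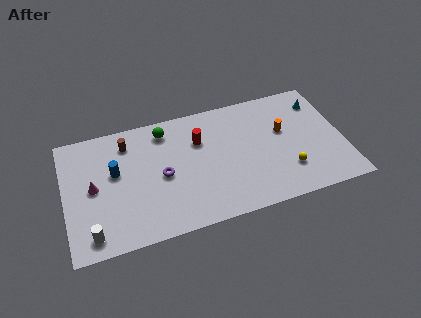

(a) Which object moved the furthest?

the green sphere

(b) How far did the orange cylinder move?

3.4

The orange cylinder moved from about (16.8, 7.3) to (13.9, 5.6), a distance of √(2.9² + 1.7²) ≈ 3.4.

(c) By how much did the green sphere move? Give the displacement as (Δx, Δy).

(2.9, 2.7)

The green sphere was at about (3.6, 5.1) and moved to about (6.5, 7.8).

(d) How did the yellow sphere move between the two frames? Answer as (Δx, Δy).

(2.6, 0.5)

The yellow sphere started near (11.3, 2.0) and ended near (13.9, 2.5).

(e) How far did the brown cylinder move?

2.5

The brown cylinder was near (6.6, 7.5) before and (4.1, 7.5) after, so it travelled √(2.5² + 0.0²) ≈ 2.5 units.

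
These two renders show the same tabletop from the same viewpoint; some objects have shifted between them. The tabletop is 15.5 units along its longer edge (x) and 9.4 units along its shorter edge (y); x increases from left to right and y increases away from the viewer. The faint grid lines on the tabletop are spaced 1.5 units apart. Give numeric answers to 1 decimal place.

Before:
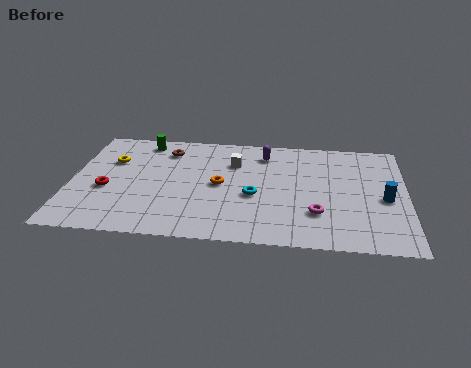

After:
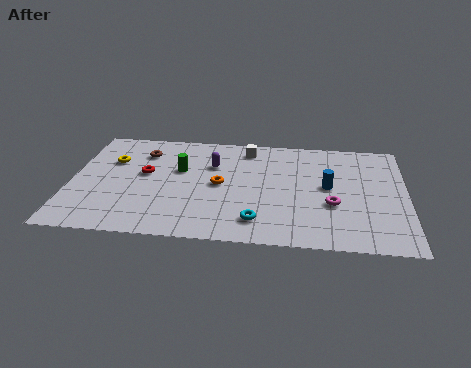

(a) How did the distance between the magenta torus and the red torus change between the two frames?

-0.9

Before: roughly 9.8 units apart; after: 8.9. That's 0.9 units closer together.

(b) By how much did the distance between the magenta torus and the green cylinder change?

-2.4

They were about 9.9 units apart before and 7.5 after — 2.4 units closer together.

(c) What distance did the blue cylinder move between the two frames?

2.7

From (14.5, 4.2) to (11.9, 5.0), the blue cylinder covered √(2.6² + 0.8²) ≈ 2.7 units.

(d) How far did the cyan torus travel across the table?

2.1

From (8.5, 3.9) to (8.7, 1.8), the cyan torus covered √(0.2² + 2.1²) ≈ 2.1 units.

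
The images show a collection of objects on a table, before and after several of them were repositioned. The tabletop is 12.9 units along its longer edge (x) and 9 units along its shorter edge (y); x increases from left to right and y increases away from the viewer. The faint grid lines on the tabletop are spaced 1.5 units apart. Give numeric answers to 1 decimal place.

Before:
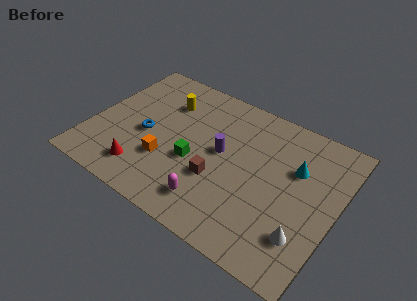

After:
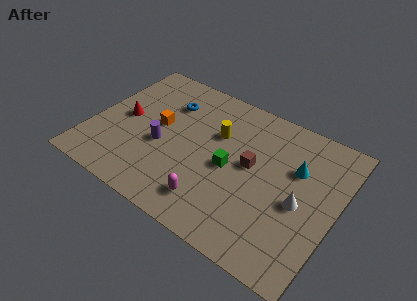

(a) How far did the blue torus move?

2.7

The blue torus moved from about (2.9, 4.0) to (3.6, 6.6), a distance of √(0.7² + 2.6²) ≈ 2.7.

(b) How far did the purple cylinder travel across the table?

3.2

From (6.8, 4.9) to (3.8, 3.7), the purple cylinder covered √(3.0² + 1.2²) ≈ 3.2 units.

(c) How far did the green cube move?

1.9

The green cube was near (5.6, 3.6) before and (7.4, 4.2) after, so it travelled √(1.8² + 0.6²) ≈ 1.9 units.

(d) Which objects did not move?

the cyan cone and the magenta capsule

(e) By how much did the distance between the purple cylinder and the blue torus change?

-1.1

They were about 4.0 units apart before and 2.9 after — 1.1 units closer together.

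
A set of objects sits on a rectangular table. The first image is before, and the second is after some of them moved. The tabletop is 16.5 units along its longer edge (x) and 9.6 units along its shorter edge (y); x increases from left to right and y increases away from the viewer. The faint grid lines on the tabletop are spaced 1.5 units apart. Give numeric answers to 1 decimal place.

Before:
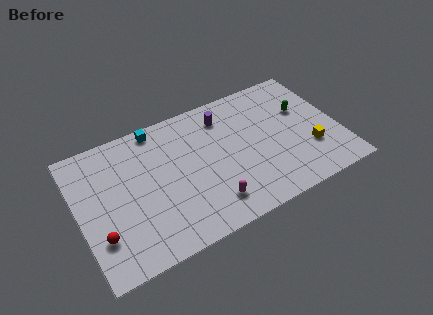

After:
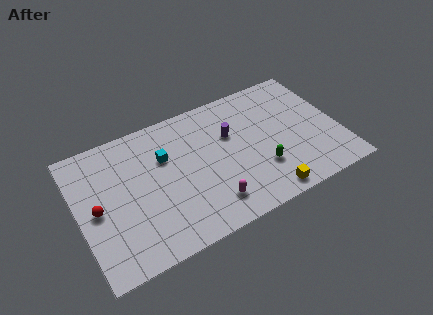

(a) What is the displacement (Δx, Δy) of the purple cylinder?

(0.2, -1.5)

The purple cylinder was at about (9.6, 7.7) and moved to about (9.8, 6.2).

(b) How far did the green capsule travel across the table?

4.5

From (14.5, 6.1) to (11.3, 2.9), the green capsule covered √(3.2² + 3.2²) ≈ 4.5 units.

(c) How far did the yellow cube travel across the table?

3.8

The yellow cube moved from about (14.5, 3.0) to (11.3, 1.0), a distance of √(3.2² + 2.0²) ≈ 3.8.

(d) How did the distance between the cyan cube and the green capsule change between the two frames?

-2.8

They were about 9.5 units apart before and 6.7 after — 2.8 units closer together.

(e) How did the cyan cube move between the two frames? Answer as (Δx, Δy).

(0.2, -2.3)

The cyan cube was at about (5.4, 8.7) and moved to about (5.6, 6.4).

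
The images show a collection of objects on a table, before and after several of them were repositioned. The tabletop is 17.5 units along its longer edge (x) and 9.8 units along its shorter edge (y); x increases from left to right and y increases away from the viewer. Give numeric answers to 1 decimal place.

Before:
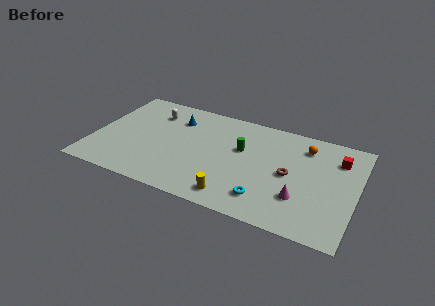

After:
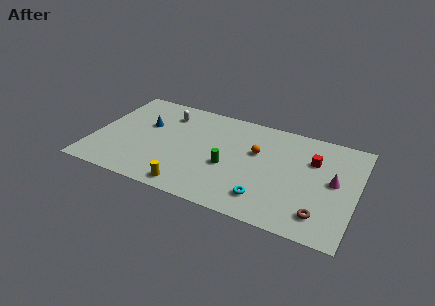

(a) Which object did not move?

the cyan torus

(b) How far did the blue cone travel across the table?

2.3

The blue cone moved from about (5.2, 7.4) to (3.3, 6.1), a distance of √(1.9² + 1.3²) ≈ 2.3.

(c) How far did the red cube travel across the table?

1.7

The red cube moved from about (16.1, 7.4) to (14.5, 6.7), a distance of √(1.6² + 0.7²) ≈ 1.7.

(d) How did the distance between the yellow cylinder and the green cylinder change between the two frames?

-1.0

They were about 4.6 units apart before and 3.6 after — 1.0 units closer together.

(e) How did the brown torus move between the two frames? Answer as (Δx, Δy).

(2.3, -2.9)

The brown torus was at about (13.1, 4.8) and moved to about (15.4, 1.9).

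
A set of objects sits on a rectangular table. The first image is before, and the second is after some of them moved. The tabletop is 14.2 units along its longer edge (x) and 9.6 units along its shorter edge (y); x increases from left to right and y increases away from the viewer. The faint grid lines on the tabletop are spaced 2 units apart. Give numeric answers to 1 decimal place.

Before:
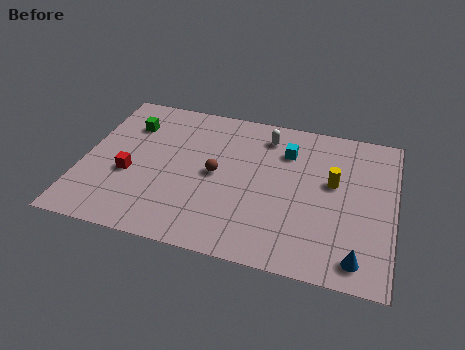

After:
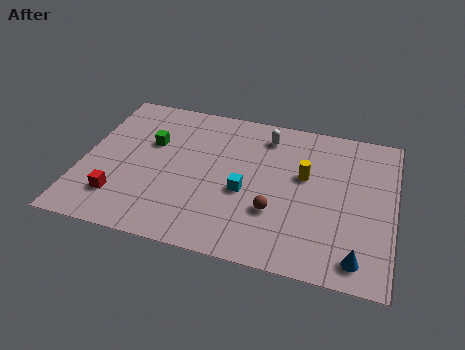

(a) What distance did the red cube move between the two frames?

1.6

From (2.2, 3.8) to (1.9, 2.2), the red cube covered √(0.3² + 1.6²) ≈ 1.6 units.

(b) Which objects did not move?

the blue cone and the white capsule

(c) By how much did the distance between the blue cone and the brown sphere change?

-3.3

Before: roughly 7.5 units apart; after: 4.2. That's 3.3 units closer together.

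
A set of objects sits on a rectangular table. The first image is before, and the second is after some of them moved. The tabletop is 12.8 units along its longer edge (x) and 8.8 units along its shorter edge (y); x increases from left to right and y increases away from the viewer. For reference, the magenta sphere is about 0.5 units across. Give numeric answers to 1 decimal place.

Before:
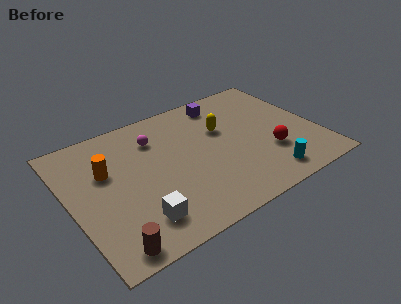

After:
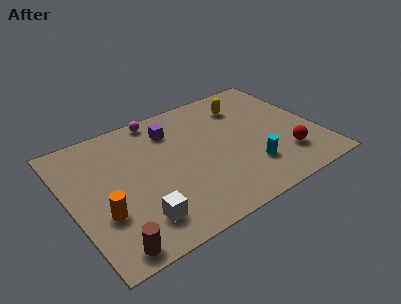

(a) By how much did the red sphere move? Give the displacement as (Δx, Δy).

(0.7, -0.6)

From the two frames, the red sphere sits at roughly (10.1, 2.8) before and (10.8, 2.2) after.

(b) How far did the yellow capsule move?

1.8

The yellow capsule was near (8.1, 5.6) before and (9.5, 6.8) after, so it travelled √(1.4² + 1.2²) ≈ 1.8 units.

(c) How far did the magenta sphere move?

1.5

The magenta sphere moved from about (4.7, 6.6) to (5.1, 8.0), a distance of √(0.4² + 1.4²) ≈ 1.5.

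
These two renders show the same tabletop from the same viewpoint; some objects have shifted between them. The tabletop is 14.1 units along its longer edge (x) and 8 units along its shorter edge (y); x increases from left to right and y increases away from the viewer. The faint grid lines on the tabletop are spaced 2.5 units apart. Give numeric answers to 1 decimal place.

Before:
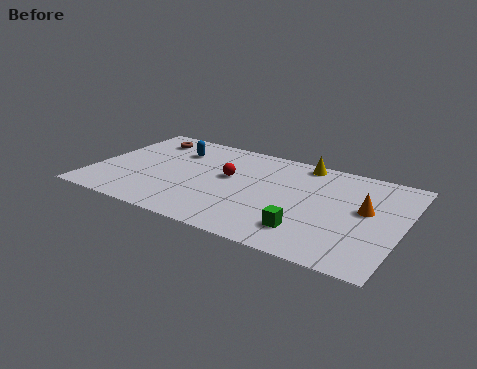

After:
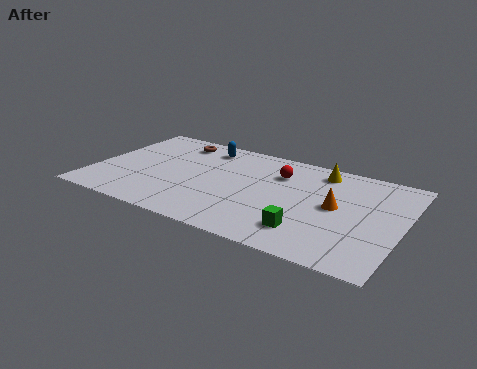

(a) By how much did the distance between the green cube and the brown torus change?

-1.1

Before: roughly 9.5 units apart; after: 8.4. That's 1.1 units closer together.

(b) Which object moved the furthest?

the red sphere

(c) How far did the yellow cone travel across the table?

1.0

The yellow cone was near (9.2, 7.2) before and (10.1, 6.8) after, so it travelled √(0.9² + 0.4²) ≈ 1.0 units.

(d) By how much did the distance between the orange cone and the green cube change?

-0.9

They were about 3.5 units apart before and 2.6 after — 0.9 units closer together.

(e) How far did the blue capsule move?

1.5

The blue capsule was near (3.4, 5.9) before and (4.7, 6.7) after, so it travelled √(1.3² + 0.8²) ≈ 1.5 units.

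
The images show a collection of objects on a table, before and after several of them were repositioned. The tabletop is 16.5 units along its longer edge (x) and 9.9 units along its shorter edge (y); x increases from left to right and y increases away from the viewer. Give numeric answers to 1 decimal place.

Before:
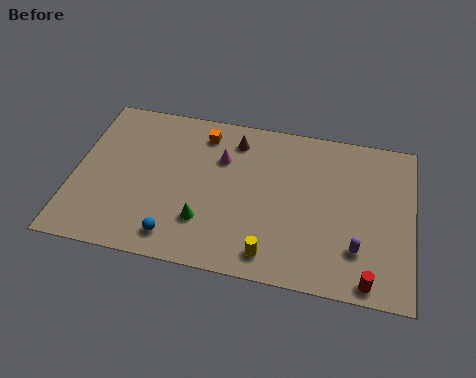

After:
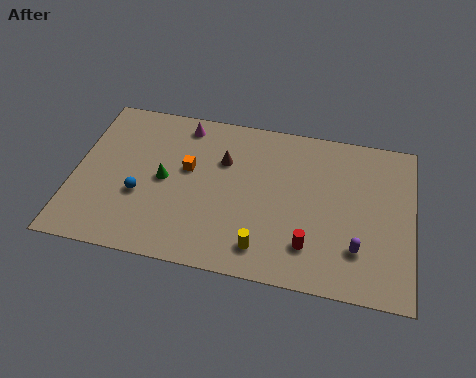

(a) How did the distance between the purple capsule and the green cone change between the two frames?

+2.4

They were about 7.4 units apart before and 9.8 after — 2.4 units further apart.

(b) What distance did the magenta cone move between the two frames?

2.7

The magenta cone moved from about (7.1, 6.8) to (5.1, 8.6), a distance of √(2.0² + 1.8²) ≈ 2.7.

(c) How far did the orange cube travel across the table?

2.5

From (6.1, 8.2) to (5.5, 5.8), the orange cube covered √(0.6² + 2.4²) ≈ 2.5 units.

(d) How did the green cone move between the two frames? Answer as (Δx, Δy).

(-2.1, 2.2)

The green cone was at about (6.5, 2.7) and moved to about (4.4, 4.9).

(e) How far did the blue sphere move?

2.9

The blue sphere was near (5.2, 1.5) before and (3.3, 3.7) after, so it travelled √(1.9² + 2.2²) ≈ 2.9 units.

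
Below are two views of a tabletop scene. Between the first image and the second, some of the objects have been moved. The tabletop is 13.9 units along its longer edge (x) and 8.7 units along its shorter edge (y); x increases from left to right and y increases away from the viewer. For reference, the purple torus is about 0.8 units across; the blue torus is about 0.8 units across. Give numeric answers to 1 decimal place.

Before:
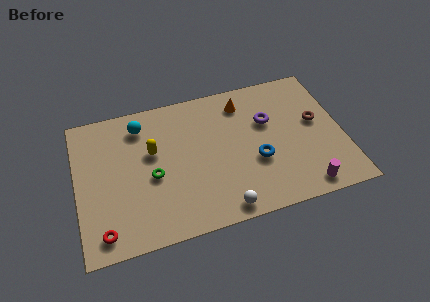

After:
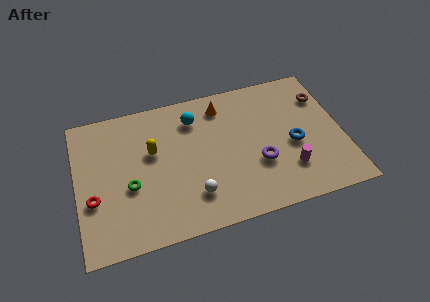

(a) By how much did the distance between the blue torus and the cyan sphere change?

-1.1

Before: roughly 6.9 units apart; after: 5.8. That's 1.1 units closer together.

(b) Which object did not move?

the yellow capsule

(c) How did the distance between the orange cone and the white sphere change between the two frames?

-1.0

They were about 6.4 units apart before and 5.4 after — 1.0 units closer together.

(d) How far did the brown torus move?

1.6

The brown torus moved from about (12.6, 4.9) to (13.1, 6.4), a distance of √(0.5² + 1.5²) ≈ 1.6.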